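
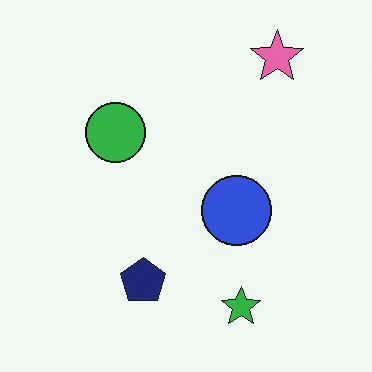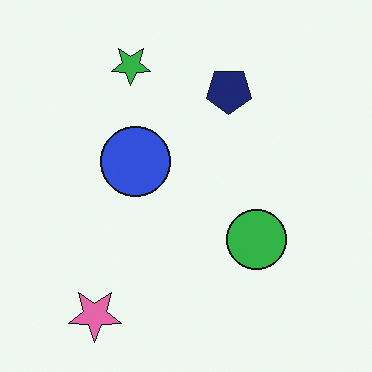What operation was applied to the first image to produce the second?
The image was rotated 180°.

The pink star sits in the top-right of the first image and the bottom-left of the second — consistent with a whole-image 180° rotation.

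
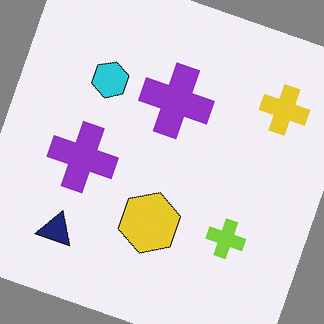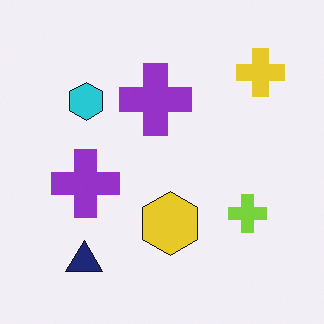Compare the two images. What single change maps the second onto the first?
The transformation is: rotated clockwise by a clearly visible amount.

Every shape is tilted by the same angle and the image corners show triangular fill wedges — a whole-image rotation by a non-right angle.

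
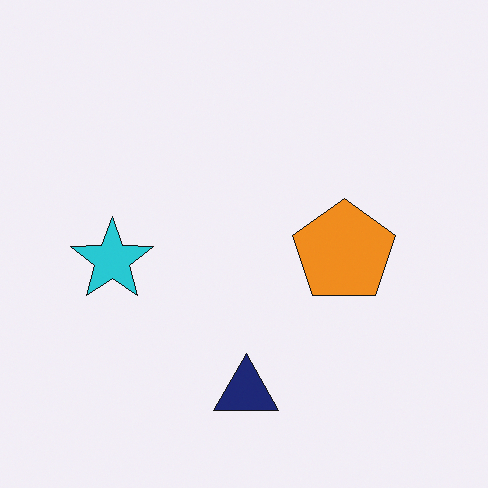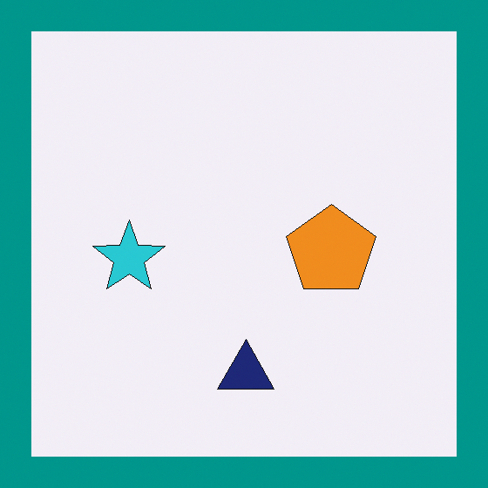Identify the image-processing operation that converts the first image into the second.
Framed with a teal border.

A solid teal frame runs around the edge of the second image, with the content slightly shrunk inside it.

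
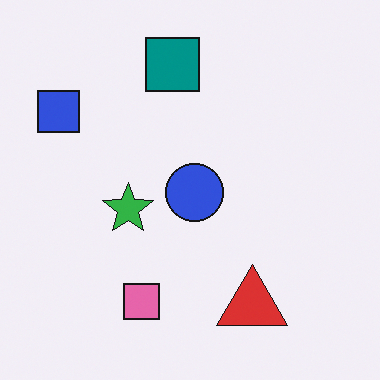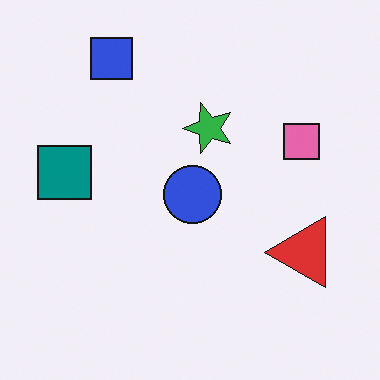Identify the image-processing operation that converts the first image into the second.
The image was transposed (reflected across the top-left ↔ bottom-right diagonal).

Shapes have swapped their row and column positions — what was in the top-right is now in the bottom-left — a diagonal reflection.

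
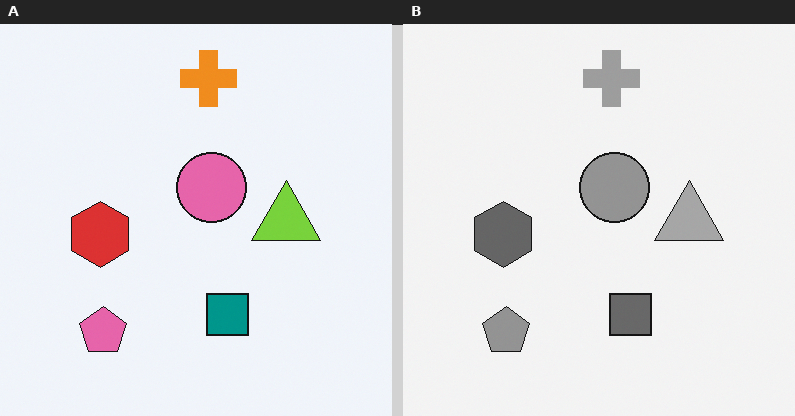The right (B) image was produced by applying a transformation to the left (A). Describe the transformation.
Converted to grayscale.

All color is removed — every shape is now a shade of grey.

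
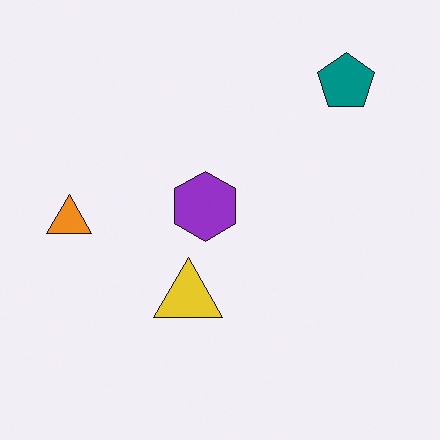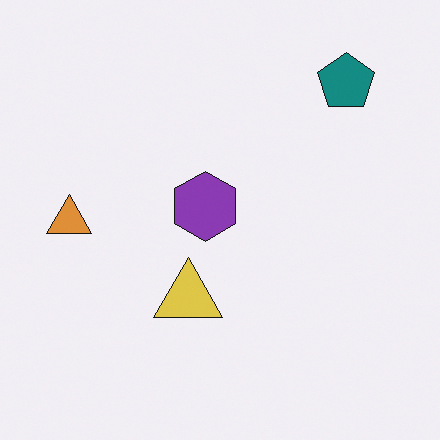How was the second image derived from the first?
The transformation is: slightly desaturated.

All colors are more muted and greyish — a global saturation change.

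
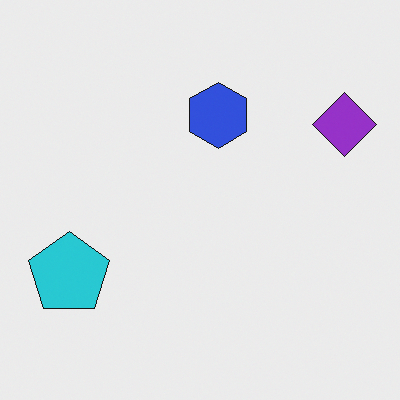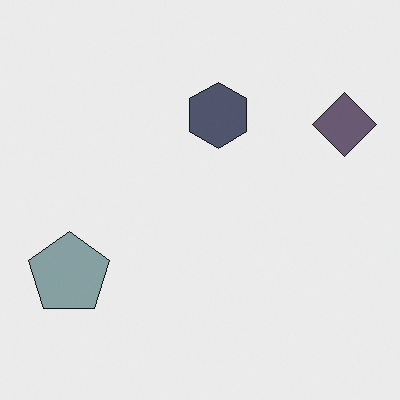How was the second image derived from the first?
It was made much more muted (saturation change).

All colors are more muted and greyish — a global saturation change.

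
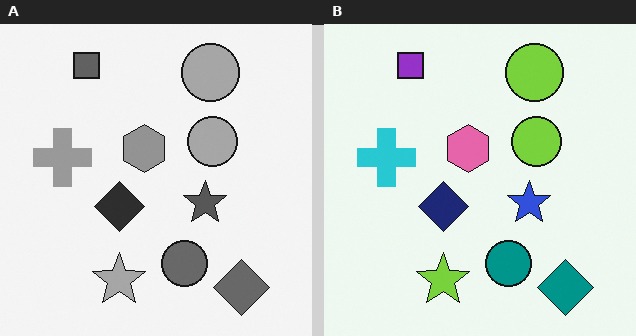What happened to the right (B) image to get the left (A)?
Converted to grayscale.

All color is removed — every shape is now a shade of grey.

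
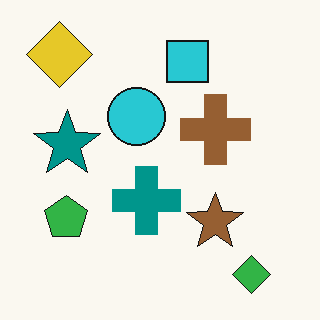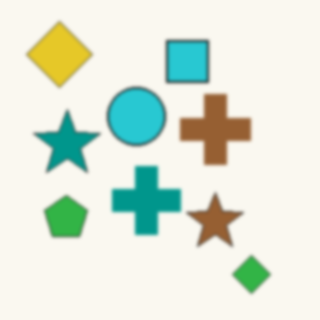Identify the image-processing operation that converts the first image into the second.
The image was slightly softened.

Shape edges and outlines are uniformly softened across the whole image.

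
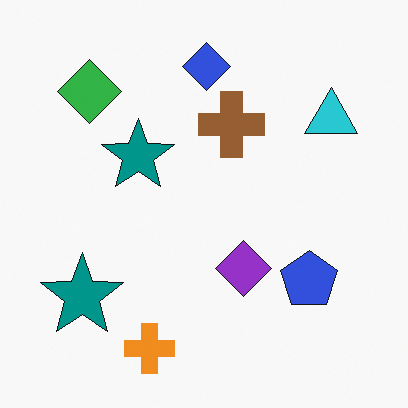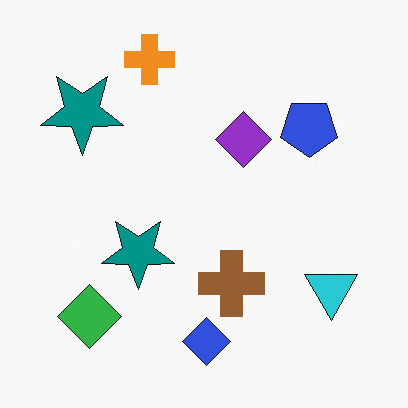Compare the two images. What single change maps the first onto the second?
The image was flipped vertically (top ↔ bottom).

The orange cross is in the bottom of the first image and the top of the second — shapes on opposite sides of the horizontal midline have swapped in a mirror flip.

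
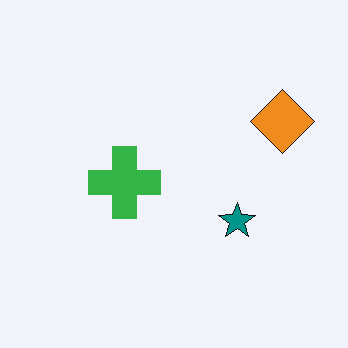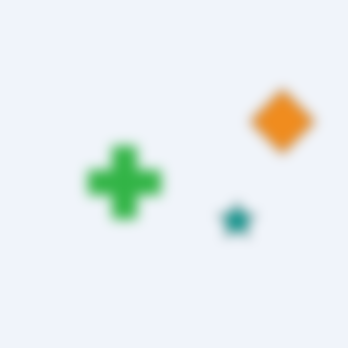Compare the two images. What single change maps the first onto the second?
The transformation is: heavily blurred.

Shape edges and outlines are uniformly softened across the whole image.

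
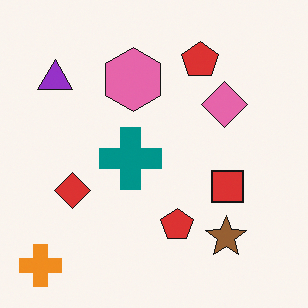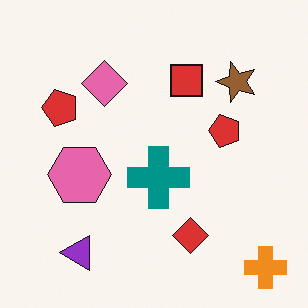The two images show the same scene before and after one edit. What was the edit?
The second image is the first rotated 90° counter-clockwise.

The orange cross sits in the bottom-left of the first image and the bottom-right of the second — consistent with a whole-image 90° counter-clockwise rotation.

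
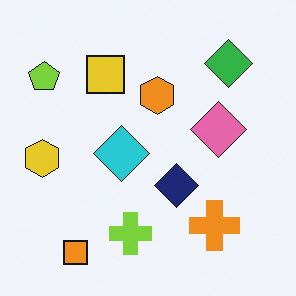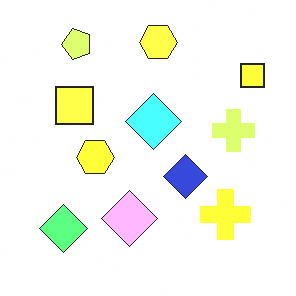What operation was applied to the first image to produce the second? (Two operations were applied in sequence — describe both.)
Substantially brightened, then transposed (reflected across the top-left ↔ bottom-right diagonal).

Every pixel — background and shapes alike — is uniformly brightened. Shapes have swapped their row and column positions — what was in the top-right is now in the bottom-left — a diagonal reflection.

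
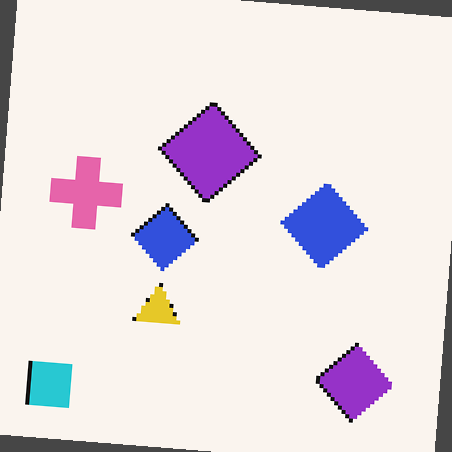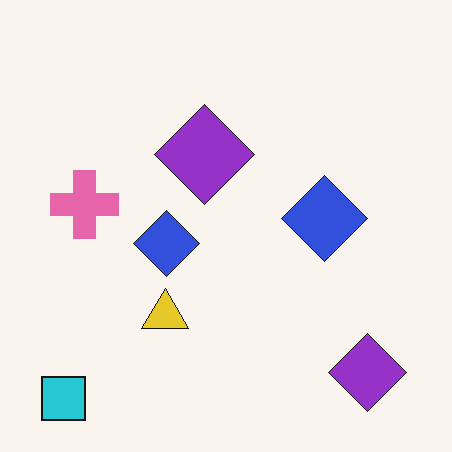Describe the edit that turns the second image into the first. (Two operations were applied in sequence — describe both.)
It was lightly pixelated (a mild mosaic effect), then rotated clockwise by a slight angle.

Shapes are reduced to large square blocks; fine edges and outlines are lost — a downscale-then-upscale (mosaic) effect. Every shape is tilted by the same angle and the image corners show triangular fill wedges — a whole-image rotation by a non-right angle.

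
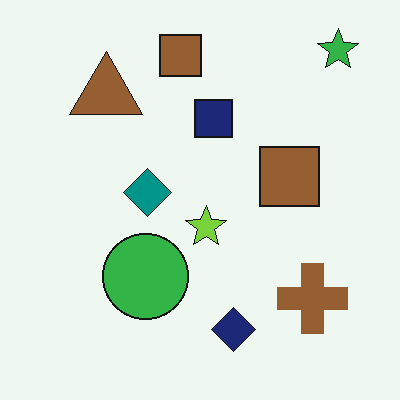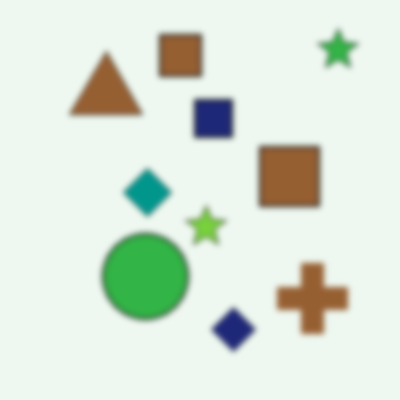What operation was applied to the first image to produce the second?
Moderately blurred.

Shape edges and outlines are uniformly softened across the whole image.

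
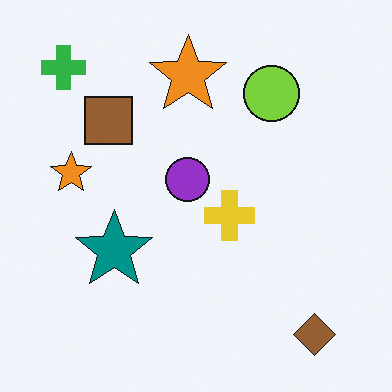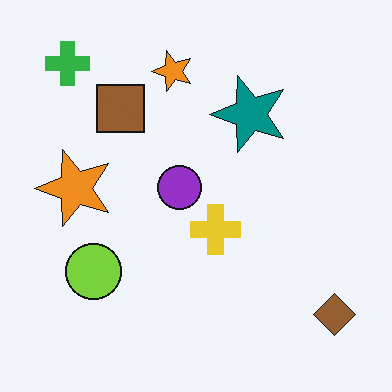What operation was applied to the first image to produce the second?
The image was transposed (reflected across the top-left ↔ bottom-right diagonal).

Shapes have swapped their row and column positions — what was in the top-right is now in the bottom-left — a diagonal reflection.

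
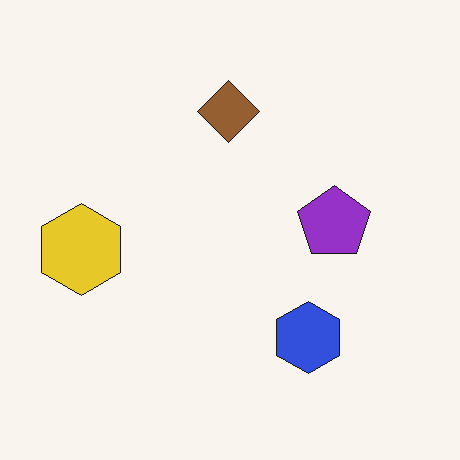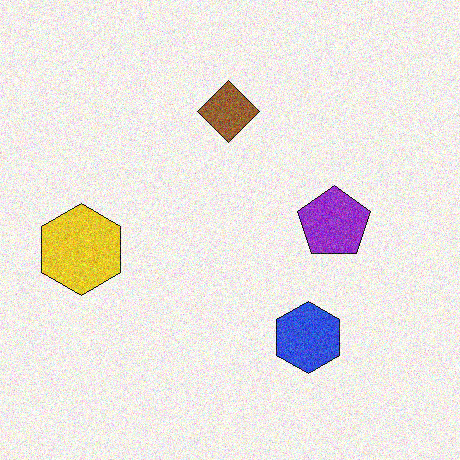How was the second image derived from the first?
Degraded with moderate additive noise.

Random speckle covers the whole image, including the flat background.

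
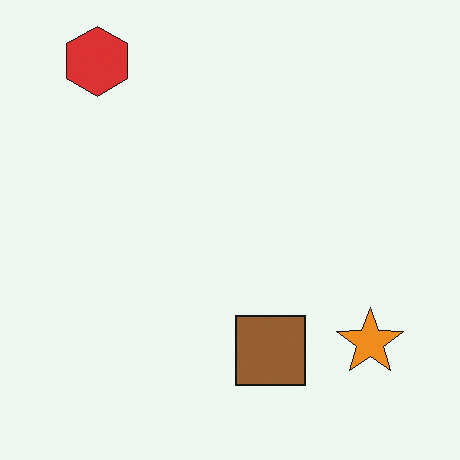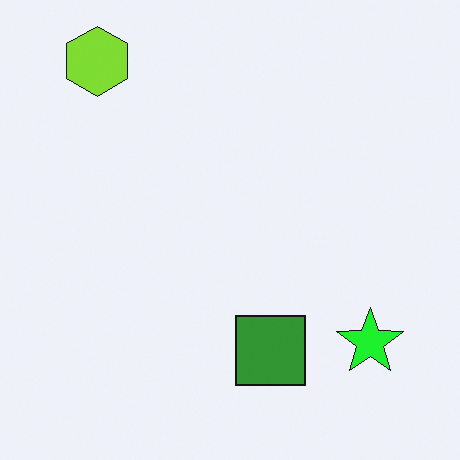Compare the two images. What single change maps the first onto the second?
It was hue-shifted through roughly a third of the color wheel.

Every shape's color has rotated by the same amount around the hue wheel — a uniform hue shift.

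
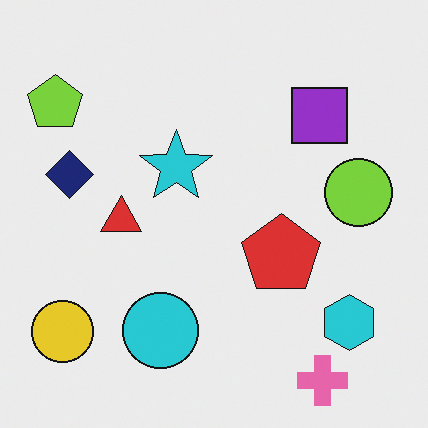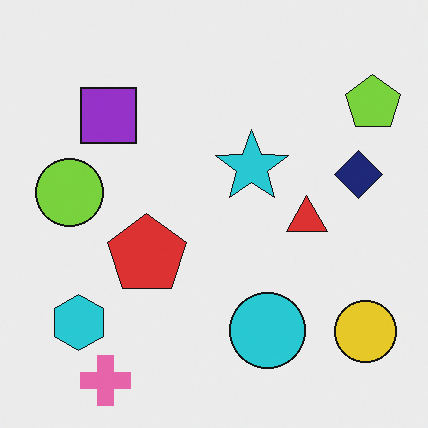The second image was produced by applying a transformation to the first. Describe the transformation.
It was flipped horizontally (left ↔ right).

The lime pentagon is in the top-left of the first image and the top-right of the second — shapes on opposite sides of the vertical midline have swapped in a mirror flip.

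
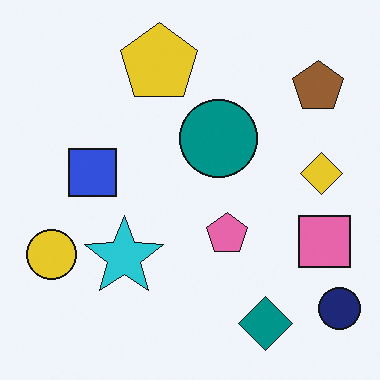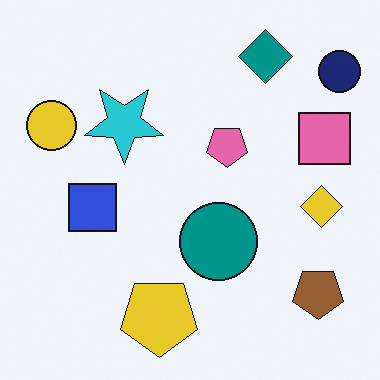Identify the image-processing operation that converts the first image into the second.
Flipped vertically (top ↔ bottom).

The teal diamond is in the bottom-right of the first image and the top-right of the second — shapes on opposite sides of the horizontal midline have swapped in a mirror flip.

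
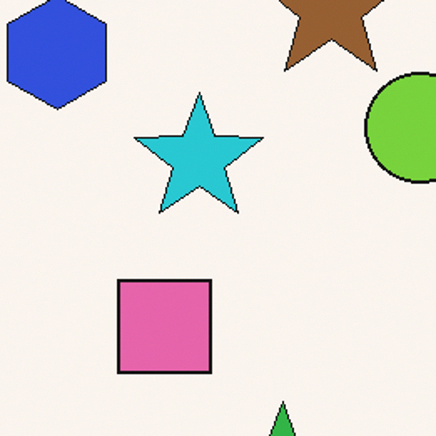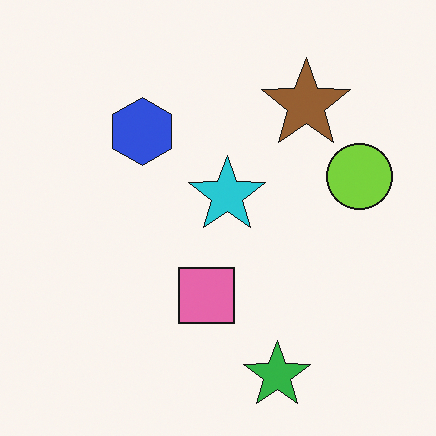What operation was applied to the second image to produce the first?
Cropped to a noticeably smaller region and rescaled.

The visible shapes are larger and the field of view is narrower; shapes near the original edges may be partly or wholly outside the frame — a crop-and-rescale.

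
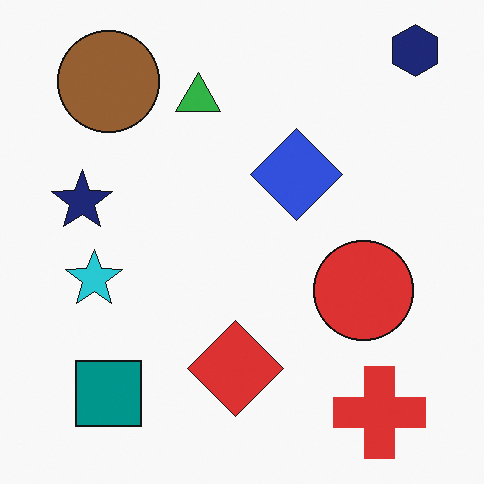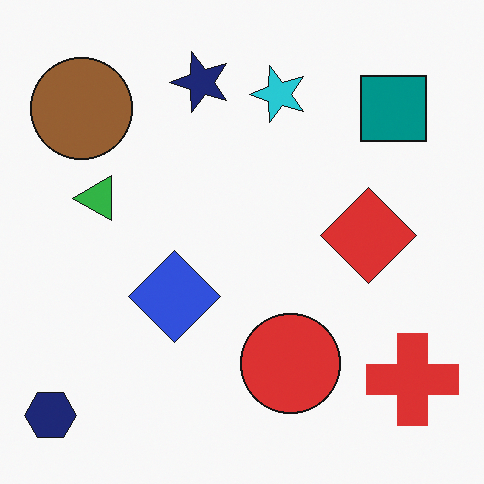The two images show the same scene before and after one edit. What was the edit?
This is the original image transposed (reflected across the top-left ↔ bottom-right diagonal).

Shapes have swapped their row and column positions — what was in the top-right is now in the bottom-left — a diagonal reflection.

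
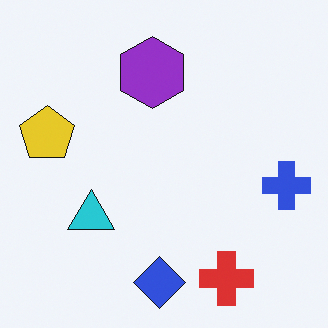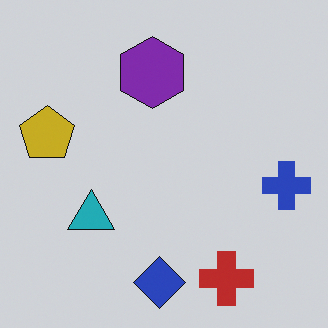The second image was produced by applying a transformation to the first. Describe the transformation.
The second image is the first slightly darkened.

Every pixel — background and shapes alike — is uniformly darkened.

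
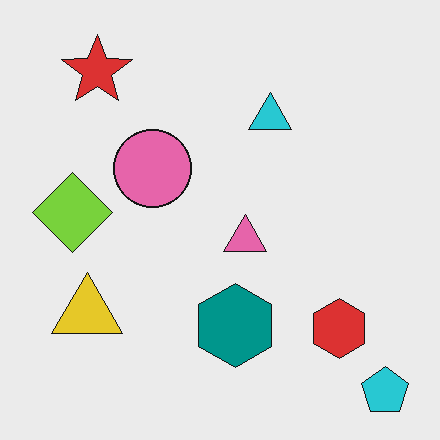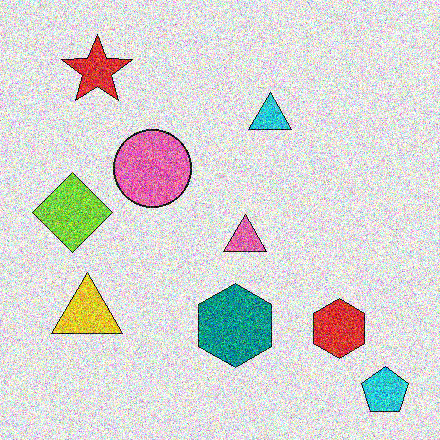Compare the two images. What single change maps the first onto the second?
The transformation is: degraded with a thick layer of grain.

Random speckle covers the whole image, including the flat background.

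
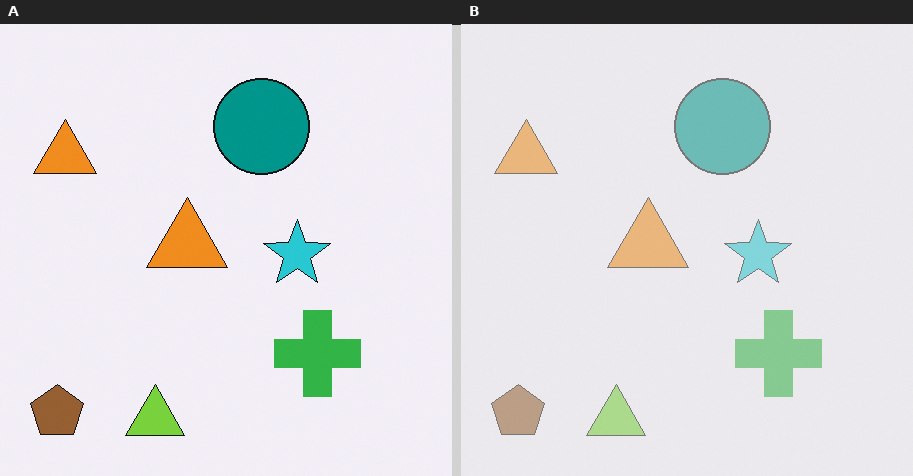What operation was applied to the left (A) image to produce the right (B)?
The transformation is: given much lower contrast.

Tones are pushed toward mid-grey across the whole image — a global contrast change.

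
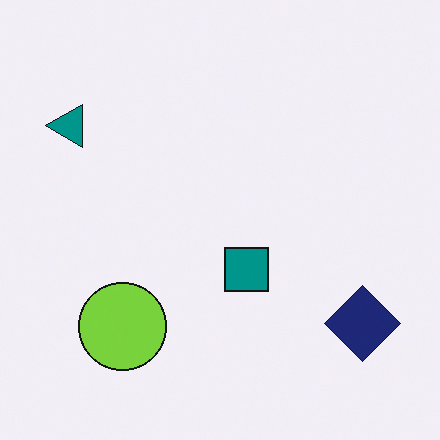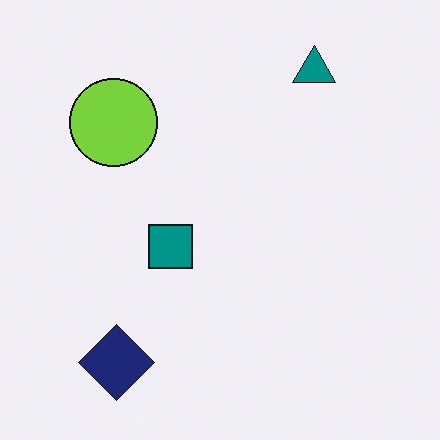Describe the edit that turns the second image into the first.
It was rotated 90° counter-clockwise.

The teal triangle sits in the top-right of the second image and the top-left of the first — consistent with a whole-image 90° counter-clockwise rotation.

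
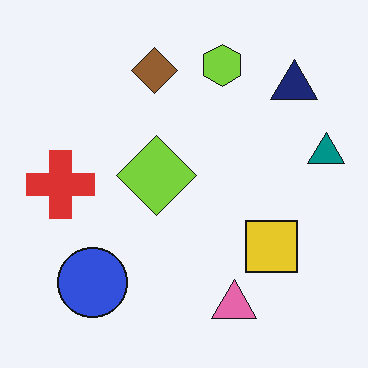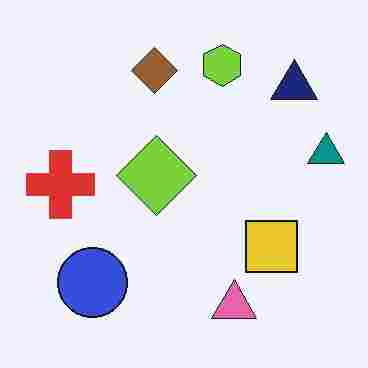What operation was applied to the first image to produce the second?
The image was degraded with heavy JPEG compression.

Blocky 8×8 compression artifacts appear around shape edges and the flat background shows ringing — characteristic JPEG degradation.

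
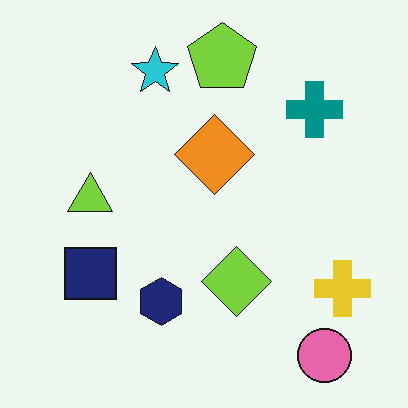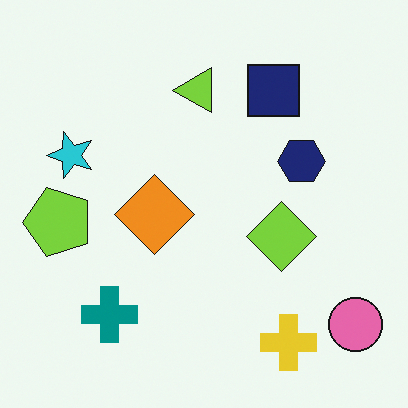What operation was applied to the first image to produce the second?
Transposed (reflected across the top-left ↔ bottom-right diagonal).

Shapes have swapped their row and column positions — what was in the top-right is now in the bottom-left — a diagonal reflection.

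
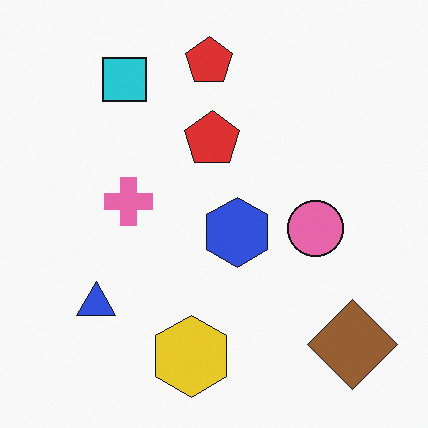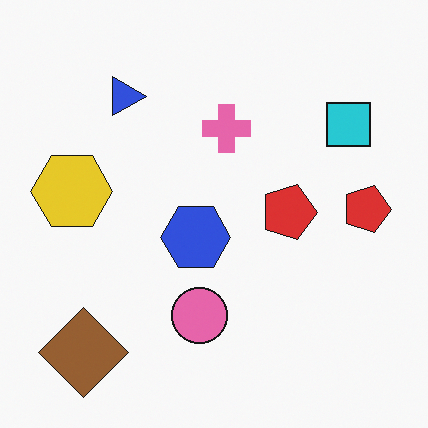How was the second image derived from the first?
The transformation is: rotated 90° clockwise.

The brown diamond sits in the bottom-right of the first image and the bottom-left of the second — consistent with a whole-image 90° clockwise rotation.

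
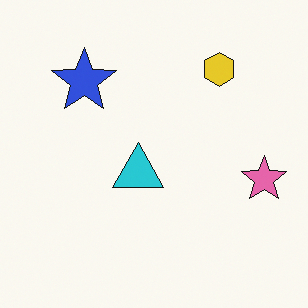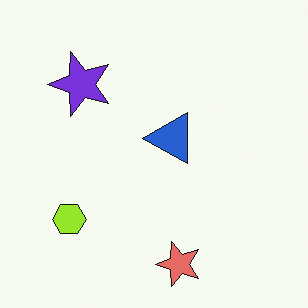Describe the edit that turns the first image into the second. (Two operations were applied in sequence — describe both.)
This is the original image hue-shifted slightly, then transposed (reflected across the top-left ↔ bottom-right diagonal).

Every shape's color has rotated by the same amount around the hue wheel — a uniform hue shift. Shapes have swapped their row and column positions — what was in the top-right is now in the bottom-left — a diagonal reflection.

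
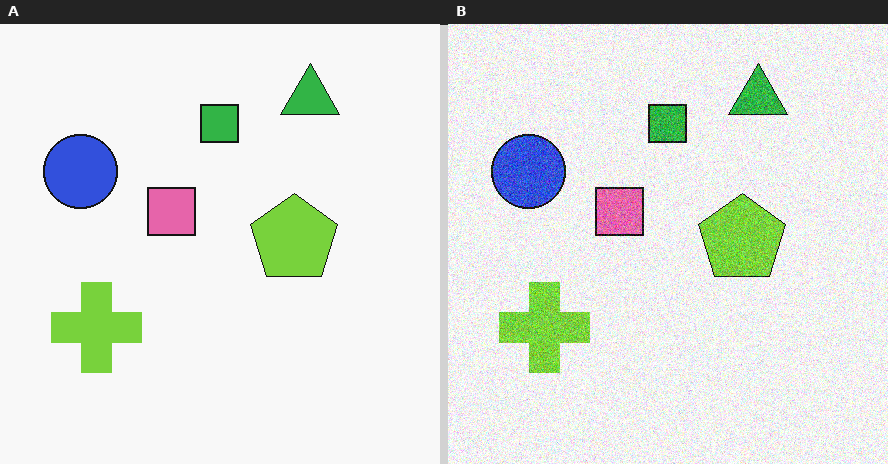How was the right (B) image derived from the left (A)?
The transformation is: degraded with visible gaussian noise.

Random speckle covers the whole image, including the flat background.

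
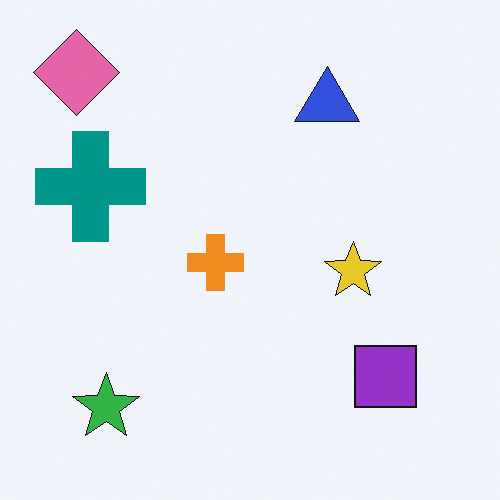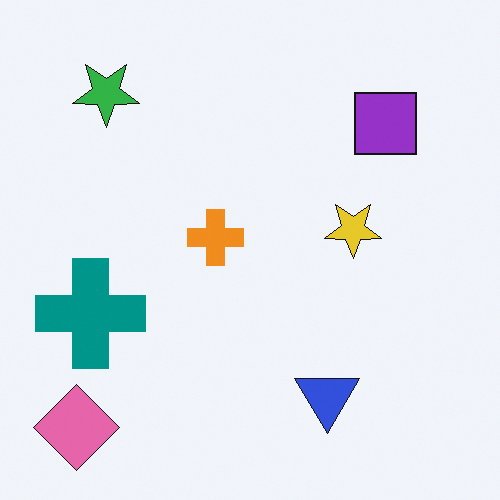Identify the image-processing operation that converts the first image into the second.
Flipped vertically (top ↔ bottom).

The pink diamond is in the top-left of the first image and the bottom-left of the second — shapes on opposite sides of the horizontal midline have swapped in a mirror flip.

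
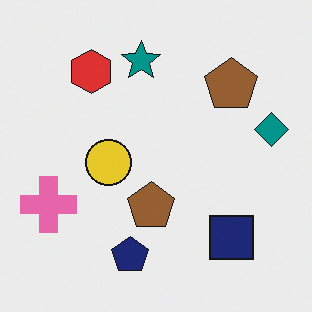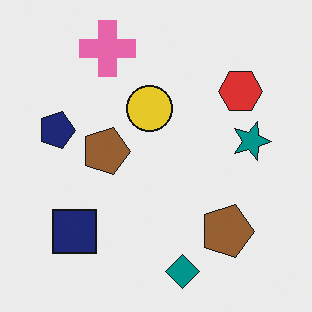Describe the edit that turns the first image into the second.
The image was rotated 90° clockwise.

The pink cross sits in the left of the first image and the top of the second — consistent with a whole-image 90° clockwise rotation.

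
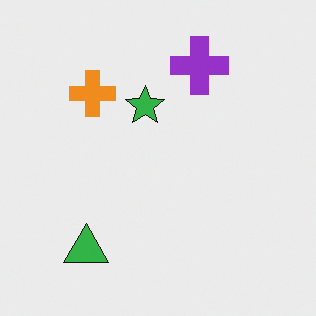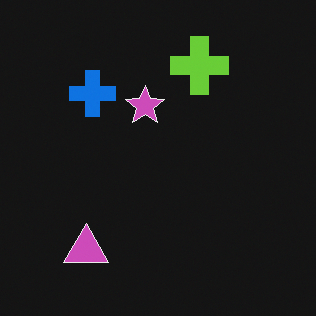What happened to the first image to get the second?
This is the original image color-inverted (negative).

The light background has become dark and every shape's color is its complement — a photographic negative.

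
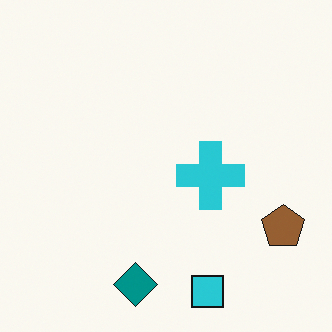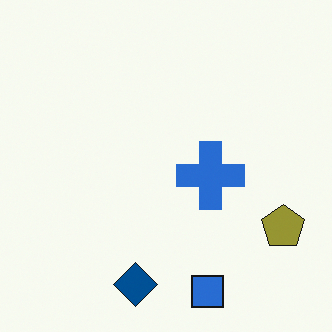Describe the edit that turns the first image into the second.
The transformation is: hue-shifted slightly.

Every shape's color has rotated by the same amount around the hue wheel — a uniform hue shift.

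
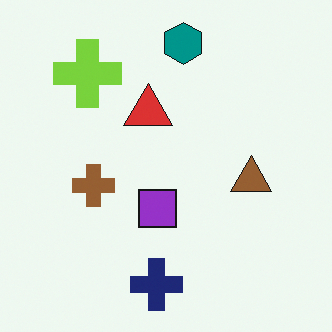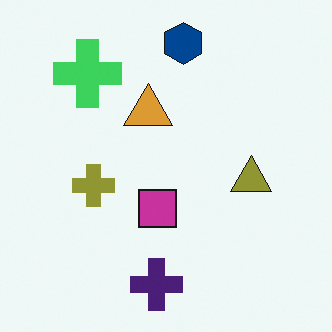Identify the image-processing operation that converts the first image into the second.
The image was hue-shifted by a small amount.

Every shape's color has rotated by the same amount around the hue wheel — a uniform hue shift.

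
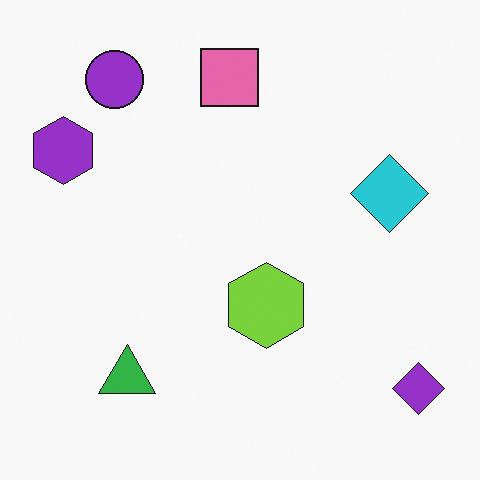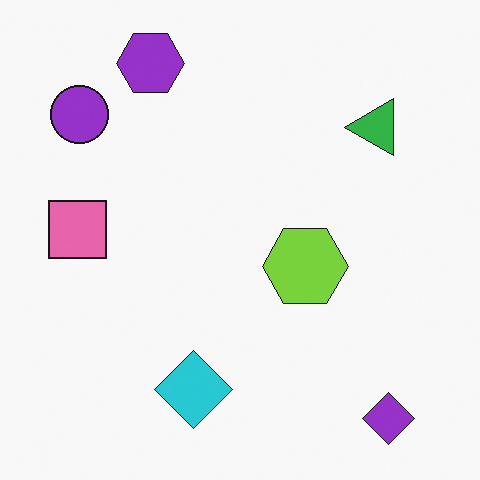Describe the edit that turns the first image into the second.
The transformation is: transposed (reflected across the top-left ↔ bottom-right diagonal).

Shapes have swapped their row and column positions — what was in the top-right is now in the bottom-left — a diagonal reflection.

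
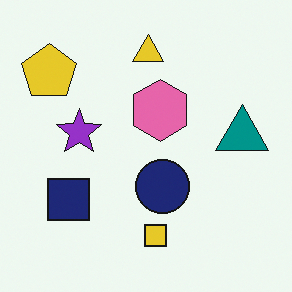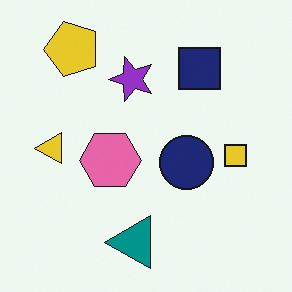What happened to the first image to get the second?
The transformation is: transposed (reflected across the top-left ↔ bottom-right diagonal).

Shapes have swapped their row and column positions — what was in the top-right is now in the bottom-left — a diagonal reflection.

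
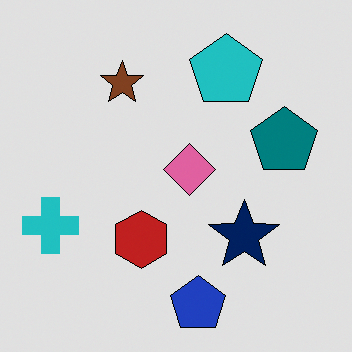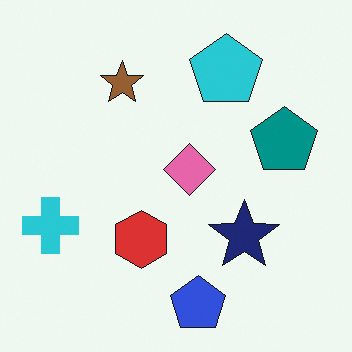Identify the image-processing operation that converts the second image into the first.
The image was posterized to a reduced palette.

Each flat color has snapped to a coarser quantized level — most visibly, the near-white background has dropped to a flat grey.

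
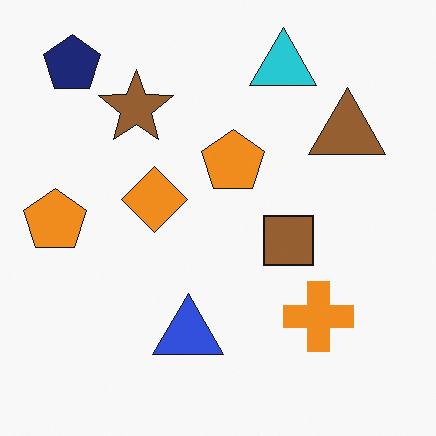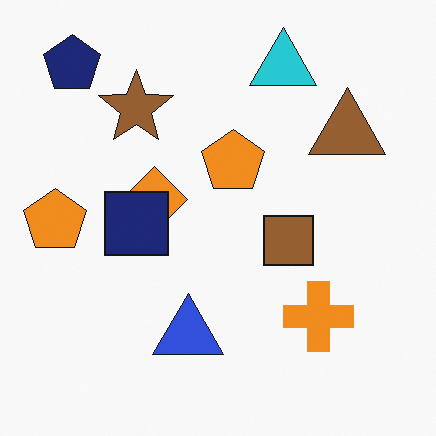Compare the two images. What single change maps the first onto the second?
Overlaid with an additional navy square.

A navy square appears in the second image that is absent from the first.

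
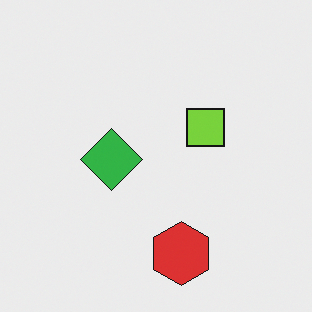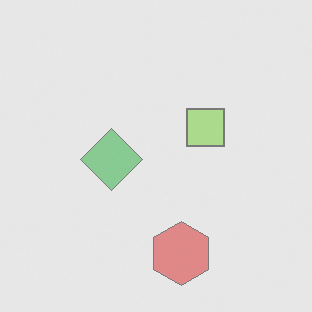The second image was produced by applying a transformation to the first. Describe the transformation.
This is the original image given much lower contrast.

Tones are pushed toward mid-grey across the whole image — a global contrast change.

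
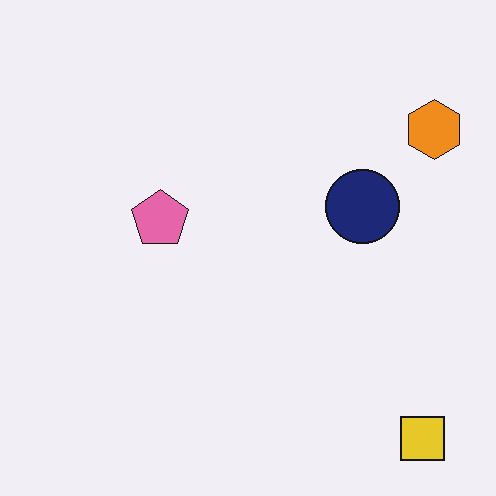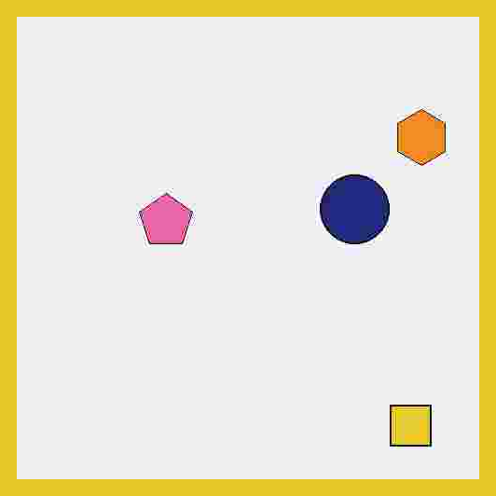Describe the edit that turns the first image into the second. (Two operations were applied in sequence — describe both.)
The image was heavily JPEG-compressed with obvious blocking artifacts, then framed with a yellow border.

Blocky 8×8 compression artifacts appear around shape edges and the flat background shows ringing — characteristic JPEG degradation. A solid yellow frame runs around the edge of the second image, with the content slightly shrunk inside it.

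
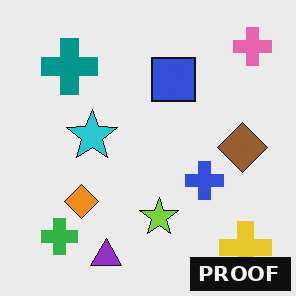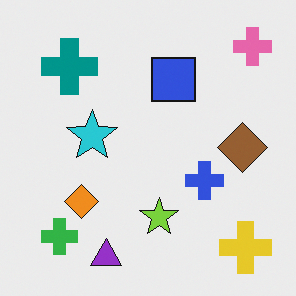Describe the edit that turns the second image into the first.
Watermarked with the text "PROOF" in the lower-right corner.

A dark label reading "PROOF" appears in the lower-right corner.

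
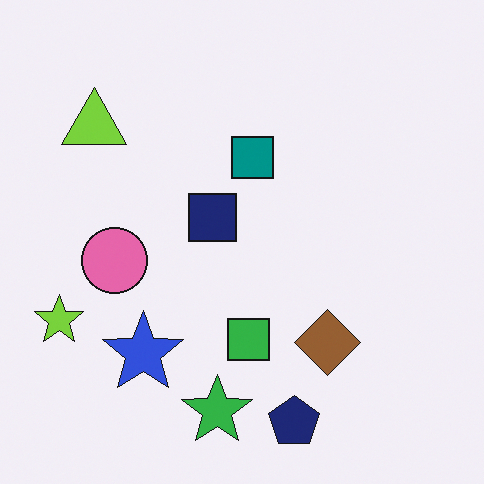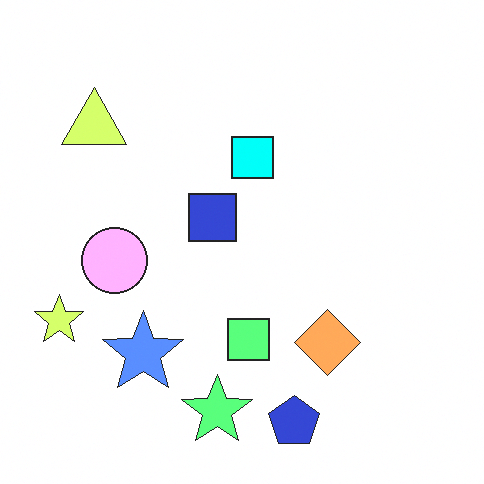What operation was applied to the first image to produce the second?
The transformation is: noticeably brightened.

Every pixel — background and shapes alike — is uniformly brightened.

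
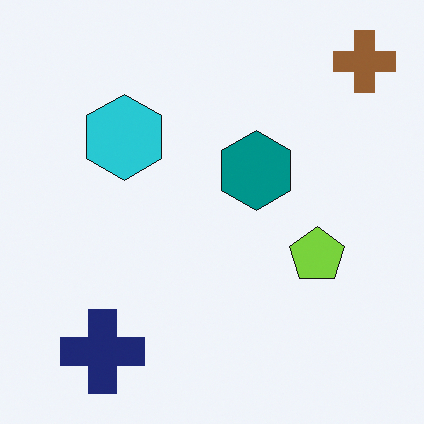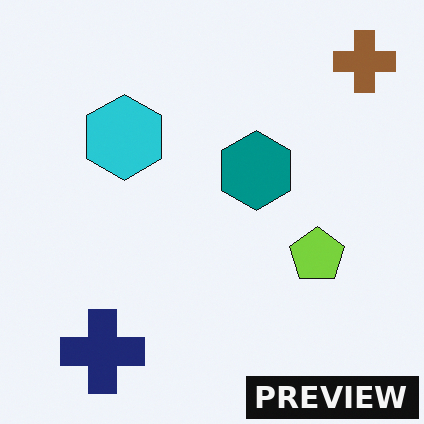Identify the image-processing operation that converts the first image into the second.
This is the original image watermarked with the text "PREVIEW" in the lower-right corner.

A dark label reading "PREVIEW" appears in the lower-right corner.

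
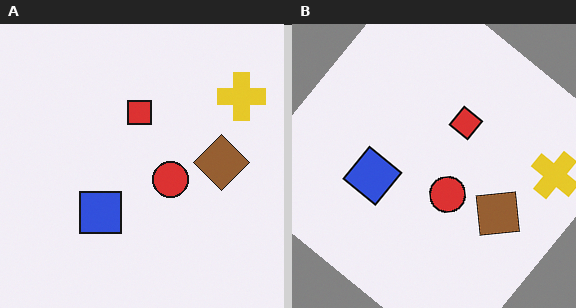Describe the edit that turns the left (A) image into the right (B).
The image was rotated clockwise by a large amount — several tens of degrees.

Every shape is tilted by the same angle and the image corners show triangular fill wedges — a whole-image rotation by a non-right angle.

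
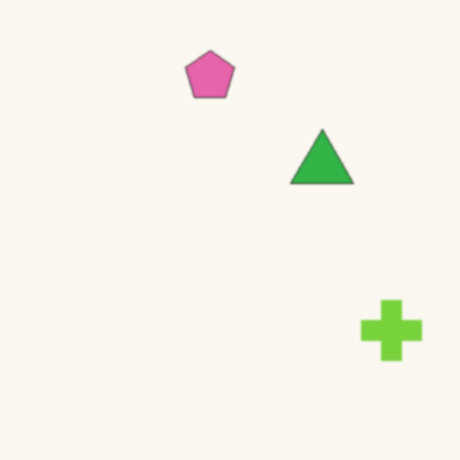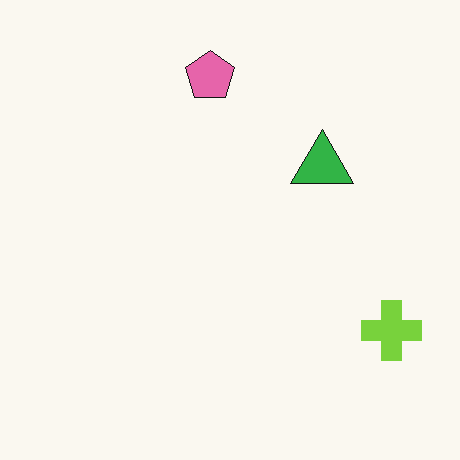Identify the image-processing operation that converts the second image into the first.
Slightly softened.

Shape edges and outlines are uniformly softened across the whole image.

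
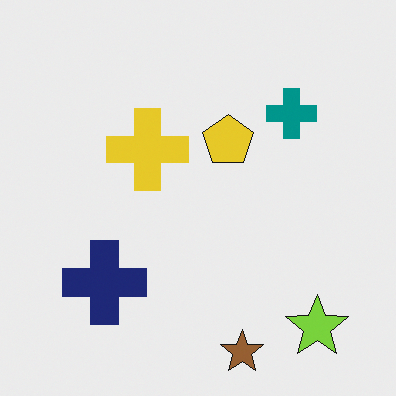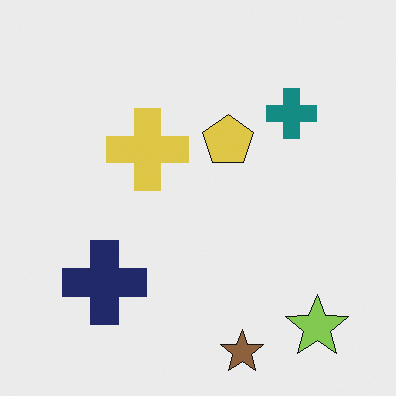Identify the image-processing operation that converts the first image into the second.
It was slightly desaturated.

All colors are more muted and greyish — a global saturation change.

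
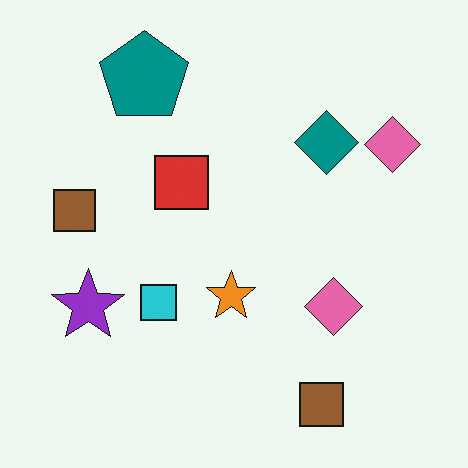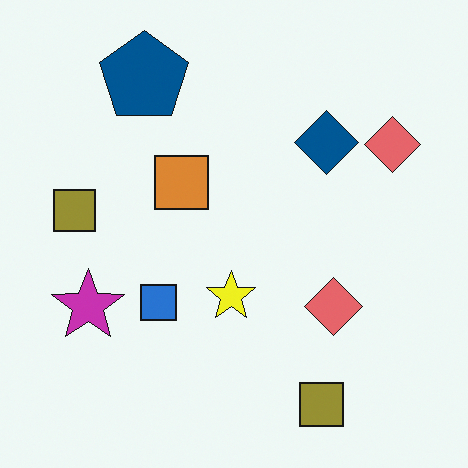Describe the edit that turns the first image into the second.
It was hue-shifted slightly.

Every shape's color has rotated by the same amount around the hue wheel — a uniform hue shift.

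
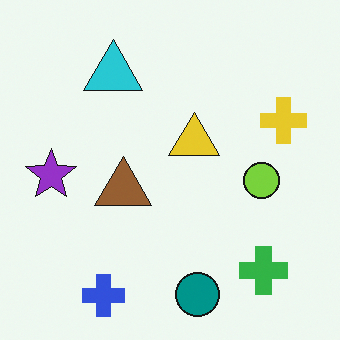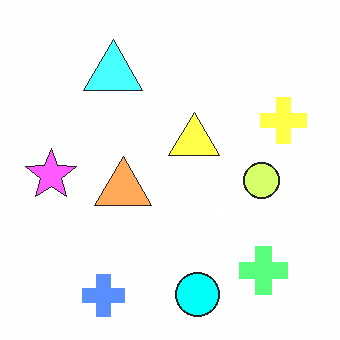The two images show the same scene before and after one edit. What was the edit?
This is the original image brightened a lot.

Every pixel — background and shapes alike — is uniformly brightened.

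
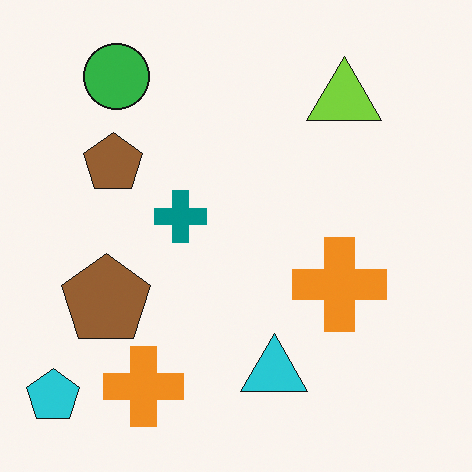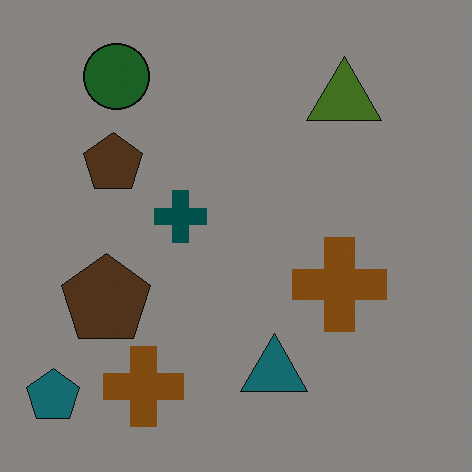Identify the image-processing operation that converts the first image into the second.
The transformation is: noticeably darkened.

Every pixel — background and shapes alike — is uniformly darkened.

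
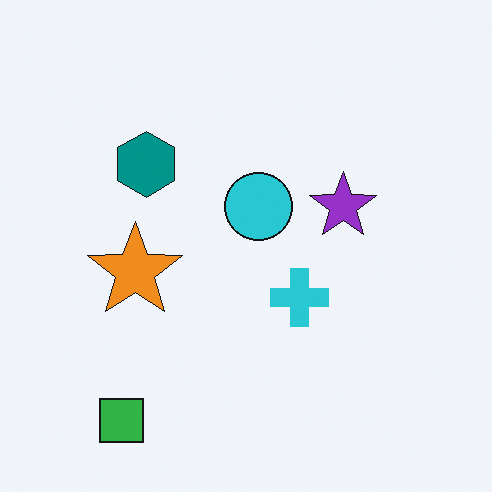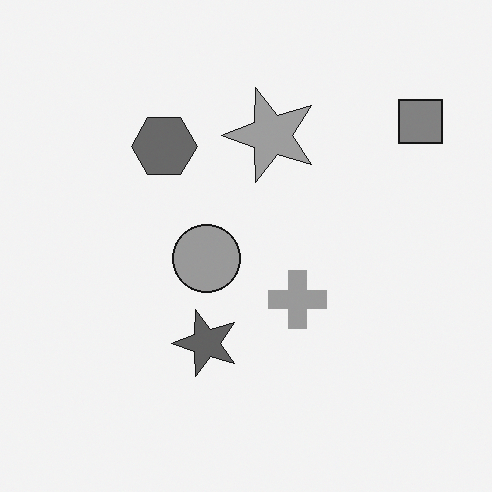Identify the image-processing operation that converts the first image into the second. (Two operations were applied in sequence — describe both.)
It was converted to grayscale, then transposed (reflected across the top-left ↔ bottom-right diagonal).

All color is removed — every shape is now a shade of grey. Shapes have swapped their row and column positions — what was in the top-right is now in the bottom-left — a diagonal reflection.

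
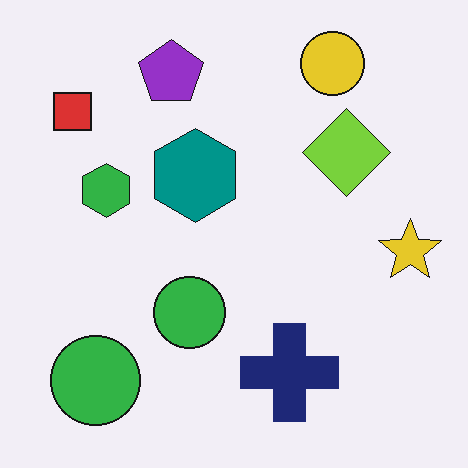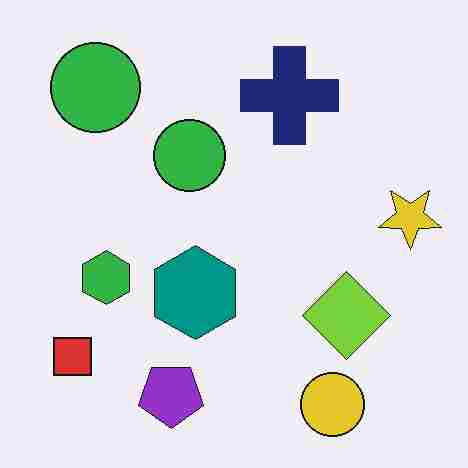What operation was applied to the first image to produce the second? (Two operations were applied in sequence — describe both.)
Flipped vertically (top ↔ bottom), then heavily JPEG-compressed with obvious blocking artifacts.

The yellow circle is in the top-right of the first image and the bottom-right of the second — shapes on opposite sides of the horizontal midline have swapped in a mirror flip. Blocky 8×8 compression artifacts appear around shape edges and the flat background shows ringing — characteristic JPEG degradation.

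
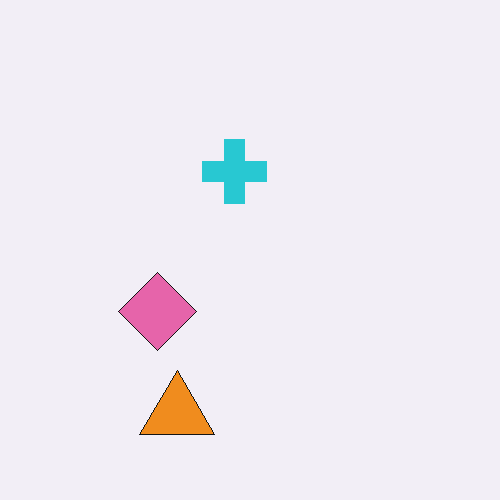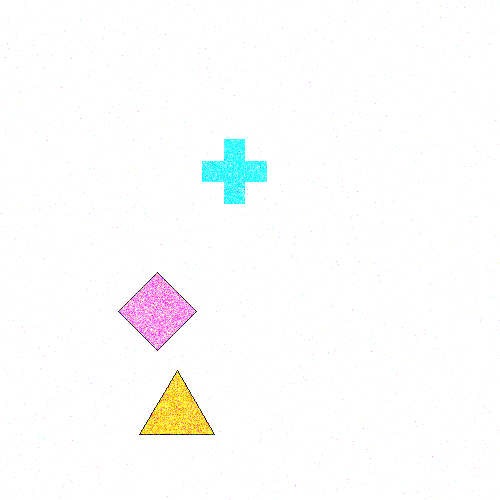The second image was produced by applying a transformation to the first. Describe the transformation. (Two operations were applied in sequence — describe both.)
Degraded with strong gaussian noise, then noticeably brightened.

Random speckle covers the whole image, including the flat background. Every pixel — background and shapes alike — is uniformly brightened.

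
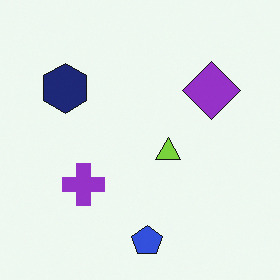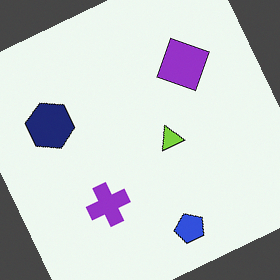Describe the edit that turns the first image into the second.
The transformation is: rotated counter-clockwise by a clearly visible amount.

Every shape is tilted by the same angle and the image corners show triangular fill wedges — a whole-image rotation by a non-right angle.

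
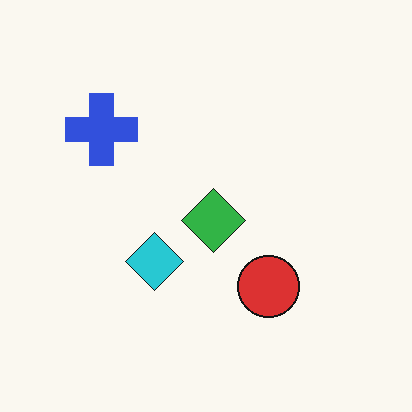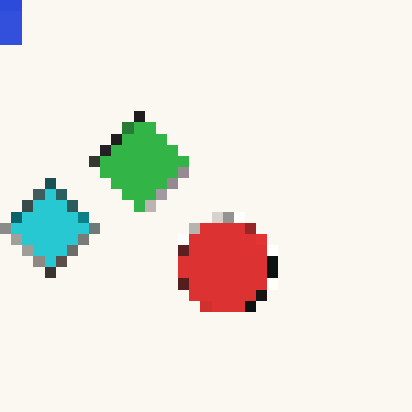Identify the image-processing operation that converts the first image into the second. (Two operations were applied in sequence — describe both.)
Cropped slightly and scaled back up, then heavily pixelated into large blocks.

The visible shapes are larger and the field of view is narrower; shapes near the original edges may be partly or wholly outside the frame — a crop-and-rescale. Shapes are reduced to large square blocks; fine edges and outlines are lost — a downscale-then-upscale (mosaic) effect.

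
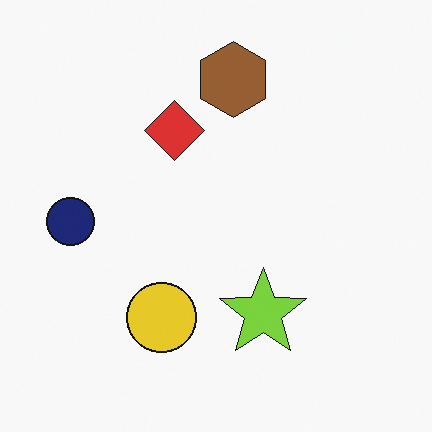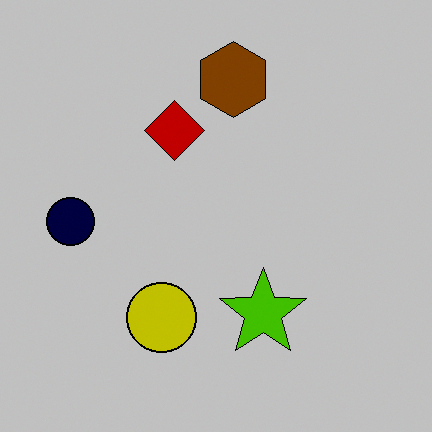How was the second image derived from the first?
The image was heavily posterized to just a handful of flat colors.

Each flat color has snapped to a coarser quantized level — most visibly, the near-white background has dropped to a flat grey.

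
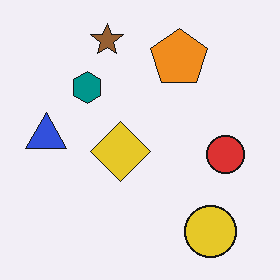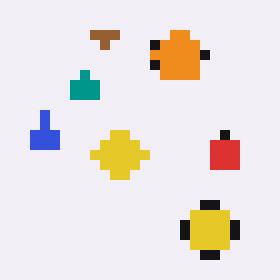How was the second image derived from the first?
This is the original image heavily pixelated into large blocks.

Shapes are reduced to large square blocks; fine edges and outlines are lost — a downscale-then-upscale (mosaic) effect.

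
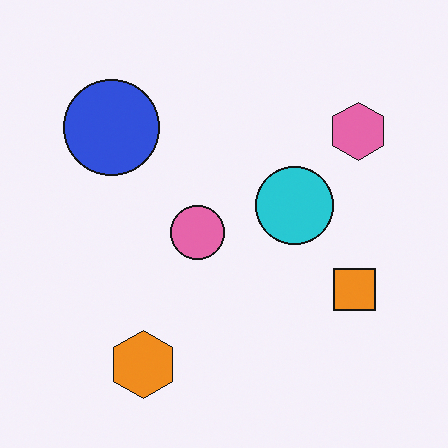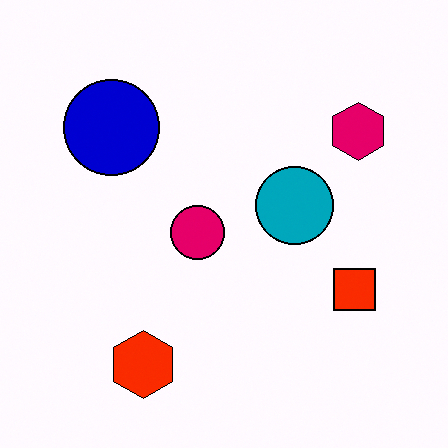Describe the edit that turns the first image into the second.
This is the original image boosted in contrast.

Tones are pushed away from mid-grey across the whole image — a global contrast change.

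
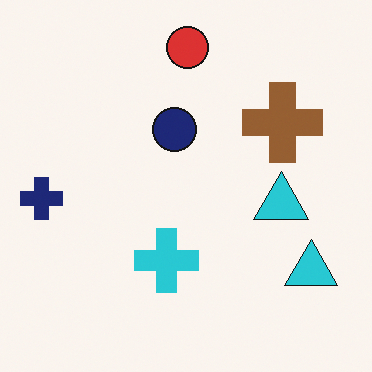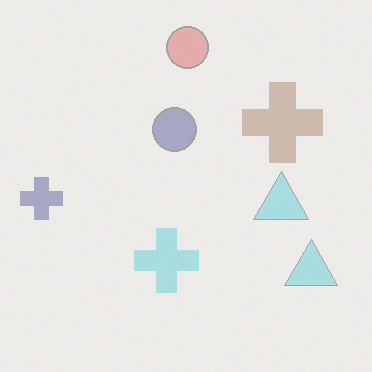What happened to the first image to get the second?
Given much lower contrast.

Tones are pushed toward mid-grey across the whole image — a global contrast change.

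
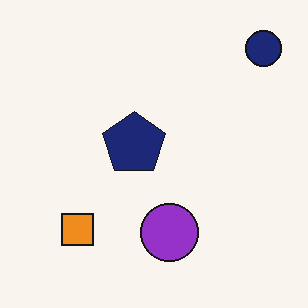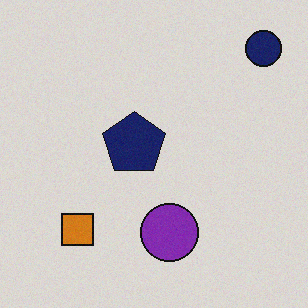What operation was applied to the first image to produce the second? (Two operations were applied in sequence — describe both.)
The second image is the first degraded with light additive noise, then darkened a little.

Random speckle covers the whole image, including the flat background. Every pixel — background and shapes alike — is uniformly darkened.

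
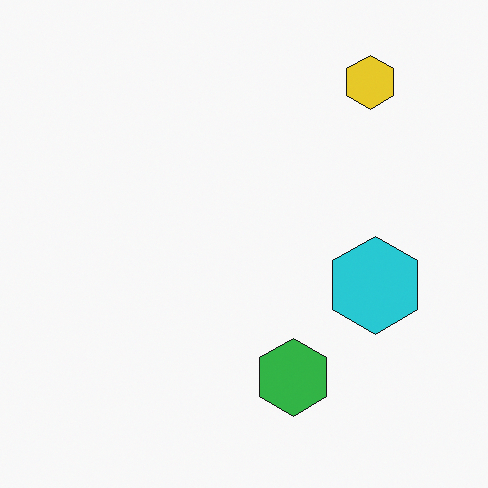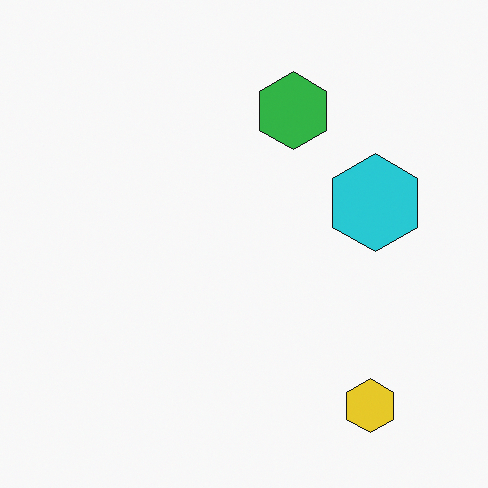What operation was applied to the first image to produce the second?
The image was flipped vertically (top ↔ bottom).

The yellow hexagon is in the top-right of the first image and the bottom-right of the second — shapes on opposite sides of the horizontal midline have swapped in a mirror flip.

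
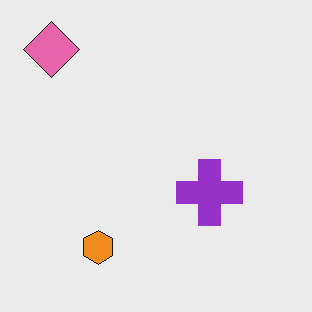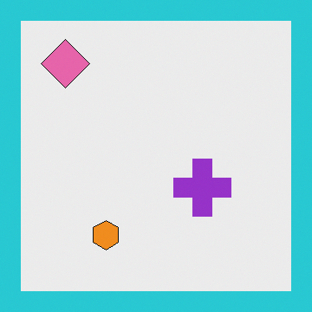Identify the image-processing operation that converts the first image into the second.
Framed with a cyan border.

A solid cyan frame runs around the edge of the second image, with the content slightly shrunk inside it.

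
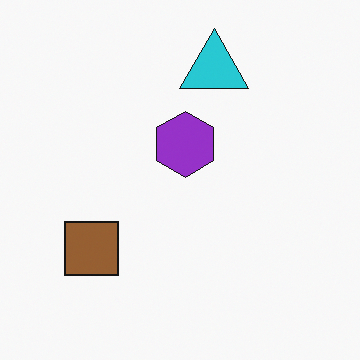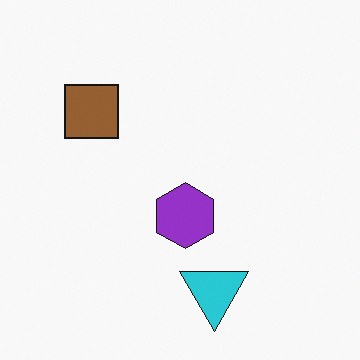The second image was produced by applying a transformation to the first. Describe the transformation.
The image was flipped vertically (top ↔ bottom).

The cyan triangle is in the top of the first image and the bottom of the second — shapes on opposite sides of the horizontal midline have swapped in a mirror flip.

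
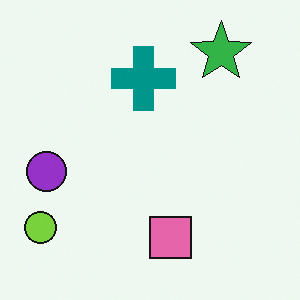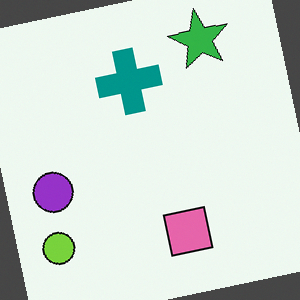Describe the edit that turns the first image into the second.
The image was rotated counter-clockwise by a small amount.

Every shape is tilted by the same angle and the image corners show triangular fill wedges — a whole-image rotation by a non-right angle.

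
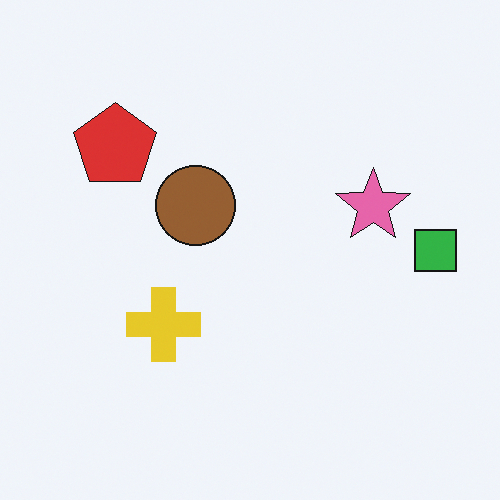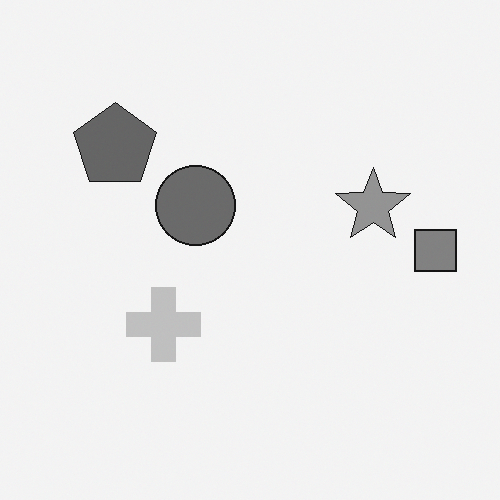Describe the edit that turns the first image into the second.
The transformation is: converted to grayscale.

All color is removed — every shape is now a shade of grey.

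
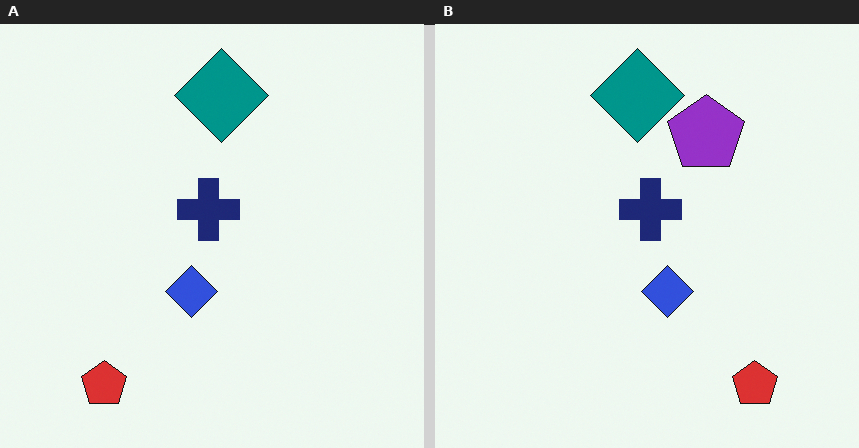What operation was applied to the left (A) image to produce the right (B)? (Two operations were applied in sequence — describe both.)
The image was flipped horizontally (left ↔ right), then overlaid with an additional purple pentagon.

The red pentagon is in the bottom-left of the left (A) image and the bottom-right of the right (B) — shapes on opposite sides of the vertical midline have swapped in a mirror flip. A purple pentagon appears in the right (B) image that is absent from the left (A).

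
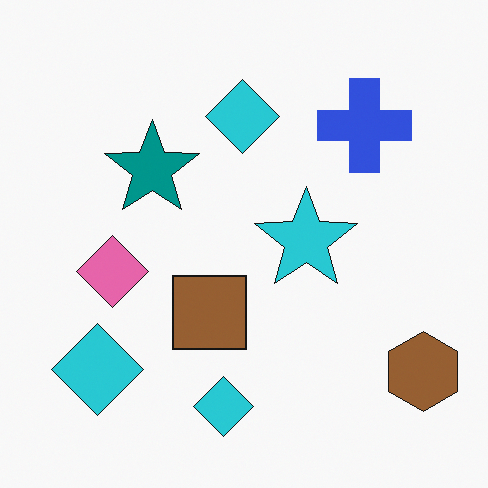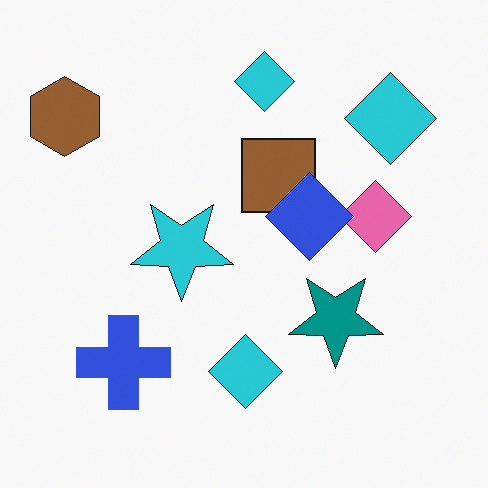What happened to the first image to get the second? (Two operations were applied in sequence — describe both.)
This is the original image rotated 180°, then overlaid with an additional blue diamond.

The brown hexagon sits in the bottom-right of the first image and the top-left of the second — consistent with a whole-image 180° rotation. A blue diamond appears in the second image that is absent from the first.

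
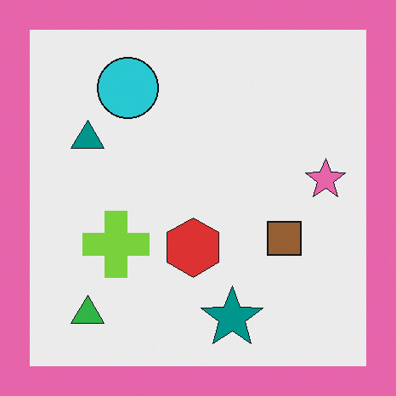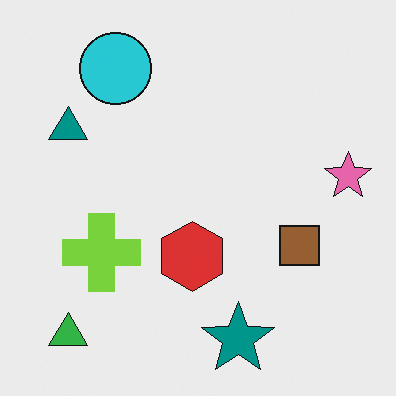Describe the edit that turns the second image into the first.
The transformation is: framed with a pink border.

A solid pink frame runs around the edge of the first image, with the content slightly shrunk inside it.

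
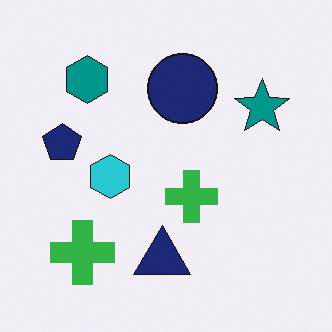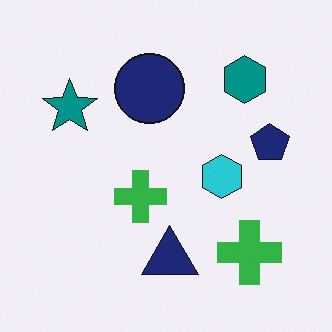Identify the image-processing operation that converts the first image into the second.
Flipped horizontally (left ↔ right).

The navy pentagon is in the left of the first image and the right of the second — shapes on opposite sides of the vertical midline have swapped in a mirror flip.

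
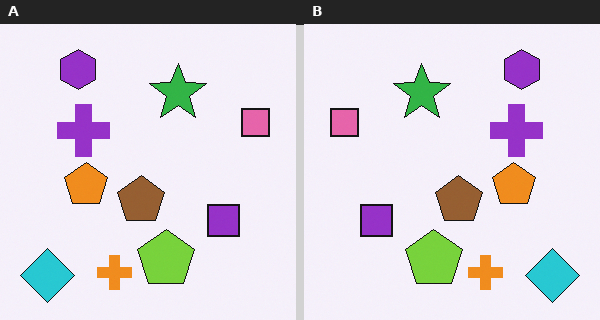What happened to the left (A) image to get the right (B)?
The right (B) image is the left (A) flipped horizontally (left ↔ right).

The pink square is in the top-right of the left (A) image and the top-left of the right (B) — shapes on opposite sides of the vertical midline have swapped in a mirror flip.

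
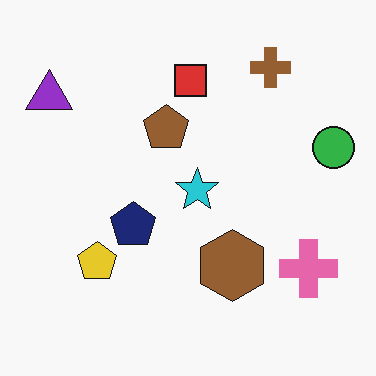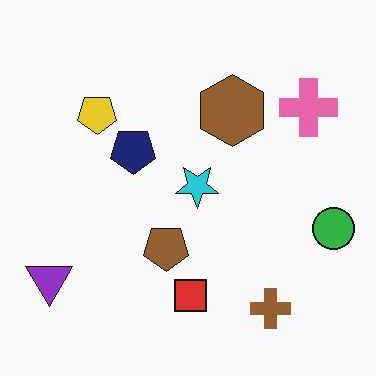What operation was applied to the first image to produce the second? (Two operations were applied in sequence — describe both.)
The image was JPEG-compressed with visible artifacts, then flipped vertically (top ↔ bottom).

Blocky 8×8 compression artifacts appear around shape edges and the flat background shows ringing — characteristic JPEG degradation. The brown cross is in the top-right of the first image and the bottom-right of the second — shapes on opposite sides of the horizontal midline have swapped in a mirror flip.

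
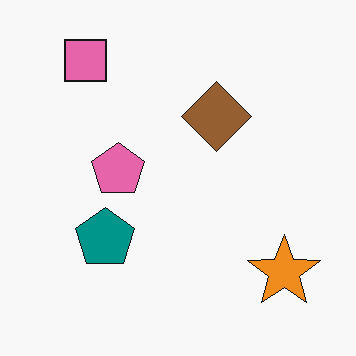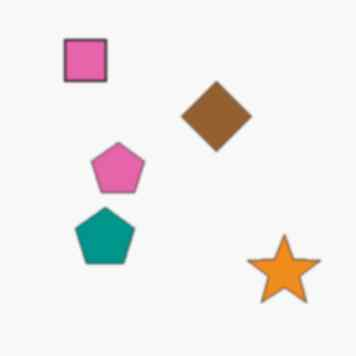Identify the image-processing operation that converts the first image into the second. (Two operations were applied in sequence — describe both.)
The image was given a subtle gaussian blur, then given moderate JPEG compression.

Shape edges and outlines are uniformly softened across the whole image. Blocky 8×8 compression artifacts appear around shape edges and the flat background shows ringing — characteristic JPEG degradation.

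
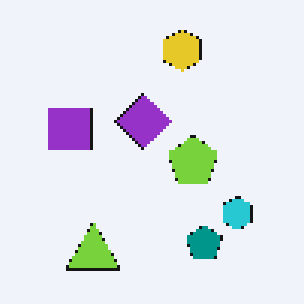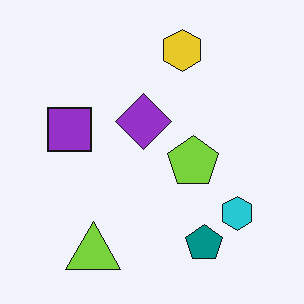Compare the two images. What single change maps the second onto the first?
The image was mildly pixelated.

Shapes are reduced to large square blocks; fine edges and outlines are lost — a downscale-then-upscale (mosaic) effect.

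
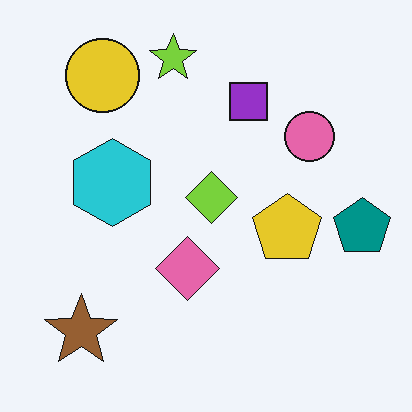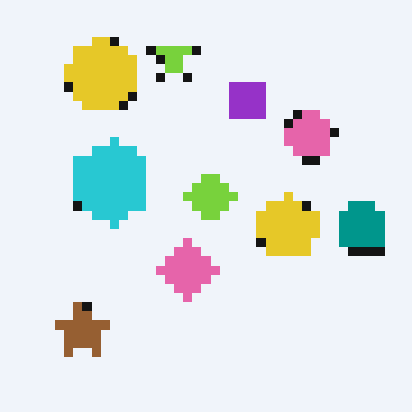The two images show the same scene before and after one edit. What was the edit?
This is the original image coarsely pixelated.

Shapes are reduced to large square blocks; fine edges and outlines are lost — a downscale-then-upscale (mosaic) effect.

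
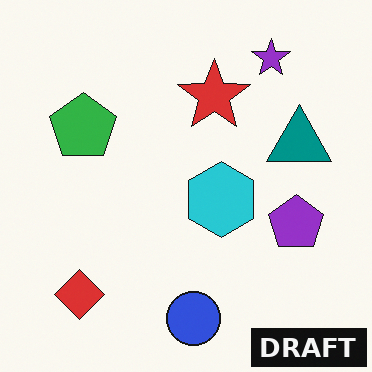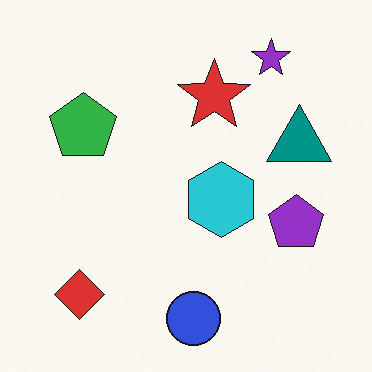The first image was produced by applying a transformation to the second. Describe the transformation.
Watermarked with the text "DRAFT" in the lower-right corner.

A dark label reading "DRAFT" appears in the lower-right corner.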